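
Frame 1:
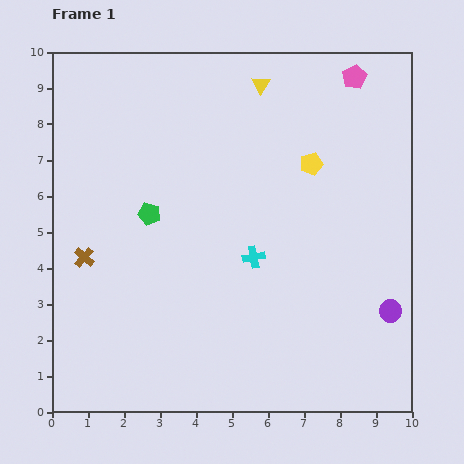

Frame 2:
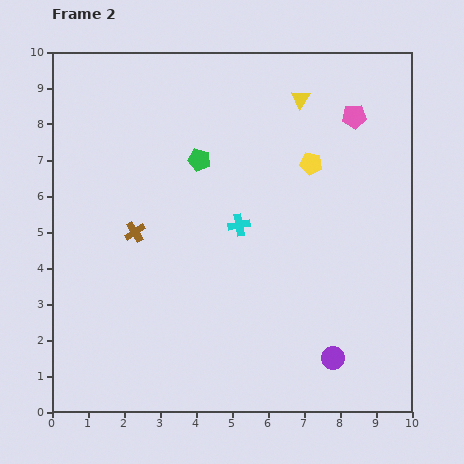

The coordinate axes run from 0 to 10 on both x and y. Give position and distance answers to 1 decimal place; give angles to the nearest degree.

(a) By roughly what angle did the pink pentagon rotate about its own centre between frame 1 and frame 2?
23° clockwise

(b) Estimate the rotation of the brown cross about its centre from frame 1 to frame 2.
17° clockwise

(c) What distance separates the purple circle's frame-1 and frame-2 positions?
2.1

The purple circle moved from (9.4, 2.8) to (7.8, 1.5), a distance of √(1.6² + 1.3²) ≈ 2.1.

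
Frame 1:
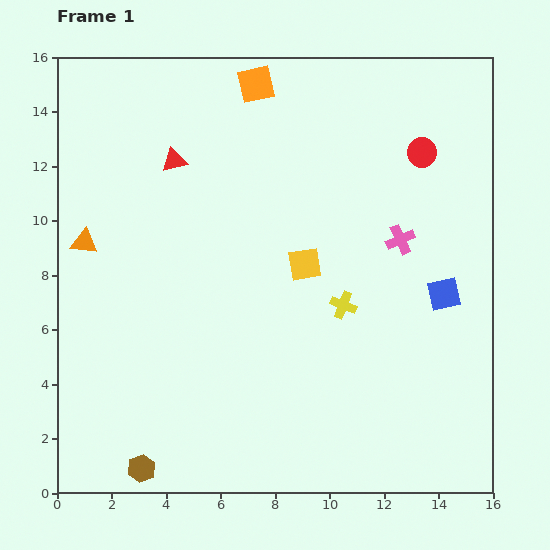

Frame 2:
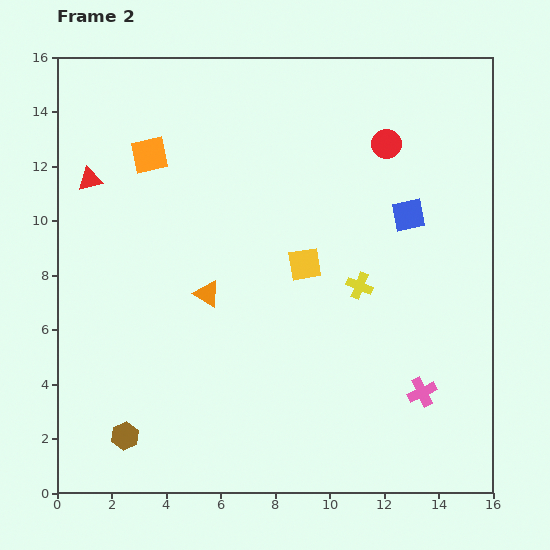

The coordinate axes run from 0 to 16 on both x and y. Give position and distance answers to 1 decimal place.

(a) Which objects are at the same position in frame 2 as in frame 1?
the yellow square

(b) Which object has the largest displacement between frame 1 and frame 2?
the pink cross

(moved 5.7; next 4.9)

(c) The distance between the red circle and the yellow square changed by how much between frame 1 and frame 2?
-0.6

Distance in frame 1: 5.9. Distance in frame 2: 5.3.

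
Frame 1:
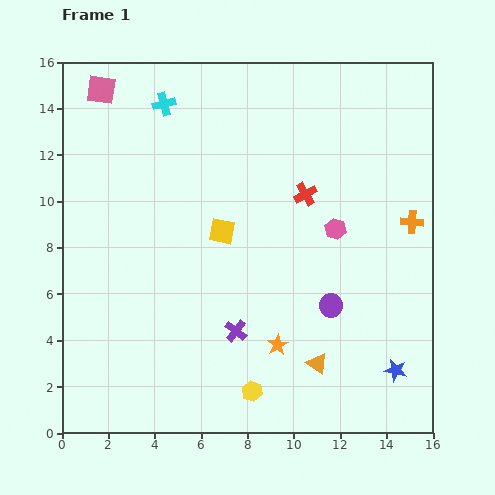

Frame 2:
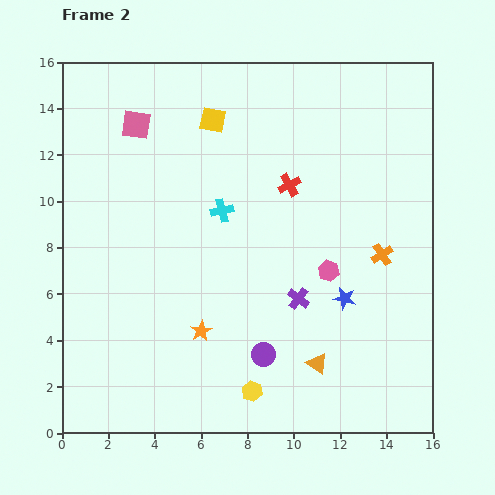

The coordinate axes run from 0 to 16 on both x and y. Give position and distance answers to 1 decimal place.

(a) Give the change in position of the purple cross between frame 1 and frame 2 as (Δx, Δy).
(2.7, 1.4)

The purple cross was at (7.5, 4.4) in frame 1 and (10.2, 5.8) in frame 2.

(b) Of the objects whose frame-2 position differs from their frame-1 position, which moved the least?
the red cross

(moved 0.8)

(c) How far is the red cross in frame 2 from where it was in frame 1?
0.8

The red cross moved from (10.5, 10.3) to (9.8, 10.7), a distance of √(0.7² + 0.4²) ≈ 0.8.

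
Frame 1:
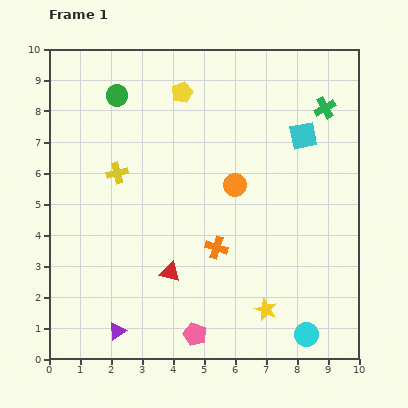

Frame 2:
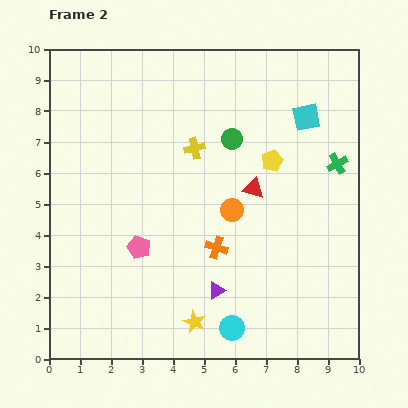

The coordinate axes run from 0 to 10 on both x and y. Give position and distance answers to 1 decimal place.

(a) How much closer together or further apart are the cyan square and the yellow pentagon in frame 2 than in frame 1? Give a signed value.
-2.3

Distance in frame 1: 4.1. Distance in frame 2: 1.8.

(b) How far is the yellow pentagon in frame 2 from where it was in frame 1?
3.6

The yellow pentagon moved from (4.3, 8.6) to (7.2, 6.4), a distance of √(2.9² + 2.2²) ≈ 3.6.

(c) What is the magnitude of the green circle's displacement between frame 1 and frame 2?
4.0

The green circle moved from (2.2, 8.5) to (5.9, 7.1), a distance of √(3.7² + 1.4²) ≈ 4.0.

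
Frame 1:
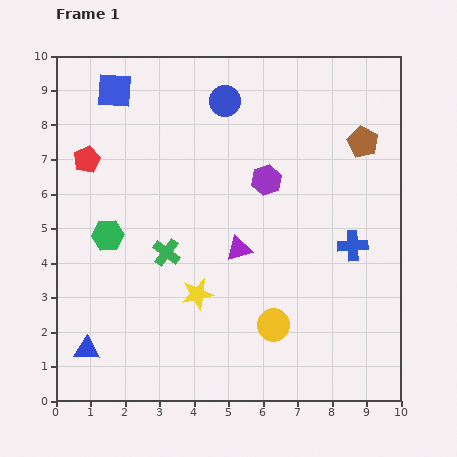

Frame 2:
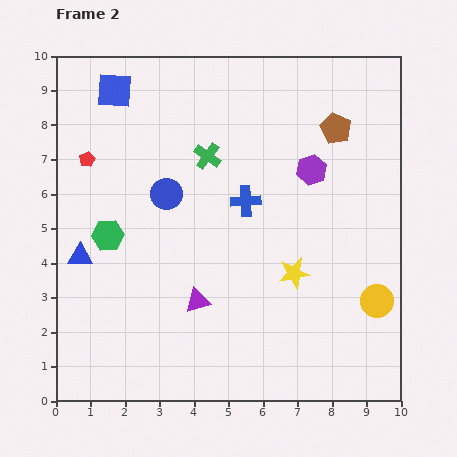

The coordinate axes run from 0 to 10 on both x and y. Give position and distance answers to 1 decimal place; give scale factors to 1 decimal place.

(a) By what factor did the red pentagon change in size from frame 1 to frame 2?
0.6×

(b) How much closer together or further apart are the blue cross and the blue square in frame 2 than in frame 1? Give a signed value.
-3.2

Distance in frame 1: 8.2. Distance in frame 2: 5.0.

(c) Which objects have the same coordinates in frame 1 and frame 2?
the red pentagon, the green hexagon, the blue square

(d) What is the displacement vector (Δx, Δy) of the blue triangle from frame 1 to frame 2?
(-0.2, 2.7)

The blue triangle was at (0.9, 1.5) in frame 1 and (0.7, 4.2) in frame 2.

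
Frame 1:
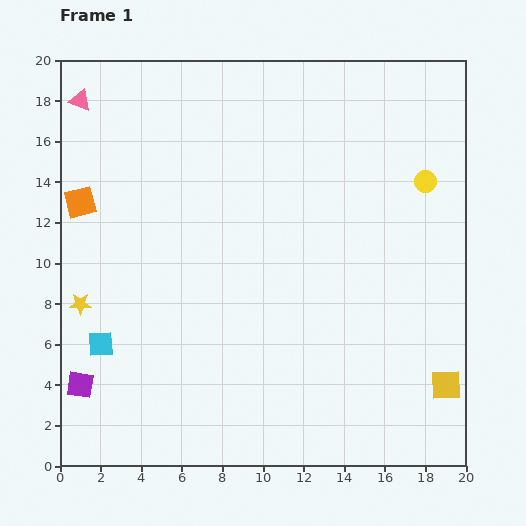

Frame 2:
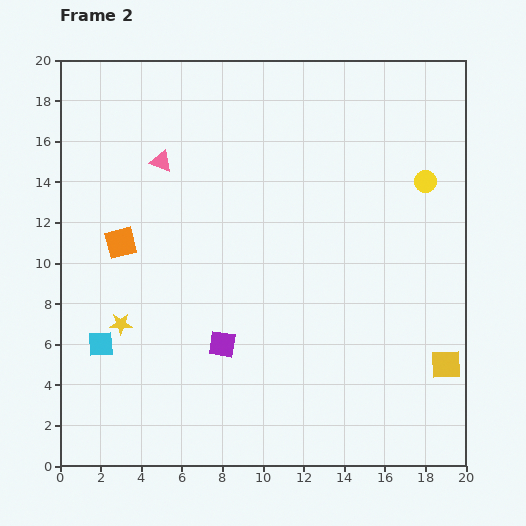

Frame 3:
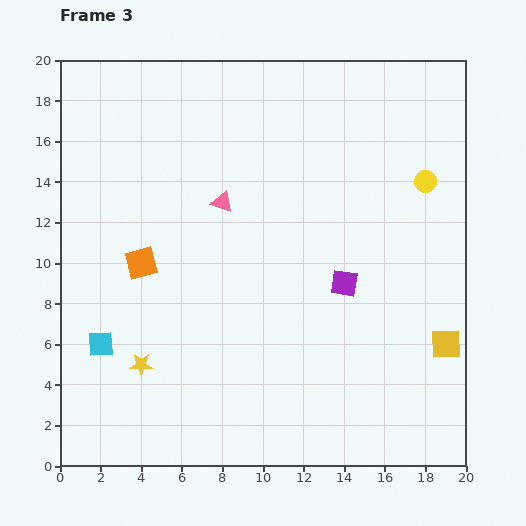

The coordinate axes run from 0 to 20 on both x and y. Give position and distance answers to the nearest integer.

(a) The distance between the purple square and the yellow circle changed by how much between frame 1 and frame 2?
-7

Distance in frame 1: 20. Distance in frame 2: 13.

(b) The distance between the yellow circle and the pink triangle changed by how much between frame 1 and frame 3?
-7

Distance in frame 1: 17. Distance in frame 3: 10.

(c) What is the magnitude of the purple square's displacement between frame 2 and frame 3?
7

The purple square moved from (8, 6) to (14, 9), a distance of √(6² + 3²) ≈ 7.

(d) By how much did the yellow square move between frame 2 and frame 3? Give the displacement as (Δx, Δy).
(0, 1)

The yellow square was at (19, 5) in frame 2 and (19, 6) in frame 3.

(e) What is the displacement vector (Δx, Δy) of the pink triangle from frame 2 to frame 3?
(3, -2)

The pink triangle was at (5, 15) in frame 2 and (8, 13) in frame 3.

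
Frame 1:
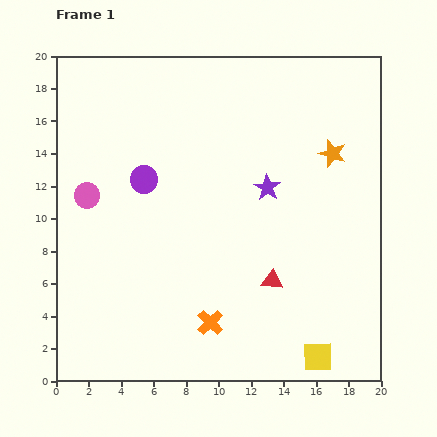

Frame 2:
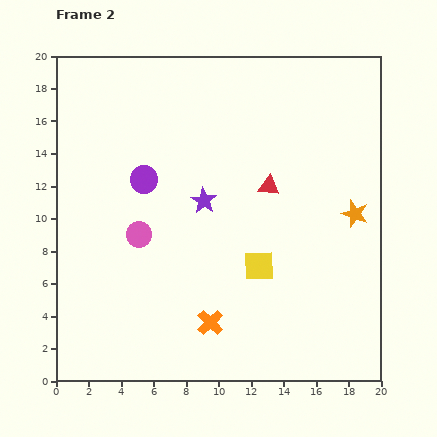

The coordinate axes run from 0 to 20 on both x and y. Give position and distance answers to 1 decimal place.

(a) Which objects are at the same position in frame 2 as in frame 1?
the orange cross, the purple circle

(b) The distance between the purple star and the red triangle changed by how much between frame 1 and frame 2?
-1.6

Distance in frame 1: 5.7. Distance in frame 2: 4.1.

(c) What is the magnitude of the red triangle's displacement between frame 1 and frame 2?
5.8

The red triangle moved from (13.3, 6.2) to (13.1, 12.0), a distance of √(0.2² + 5.8²) ≈ 5.8.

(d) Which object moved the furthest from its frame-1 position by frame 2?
the yellow square

(moved 6.7; next 5.8)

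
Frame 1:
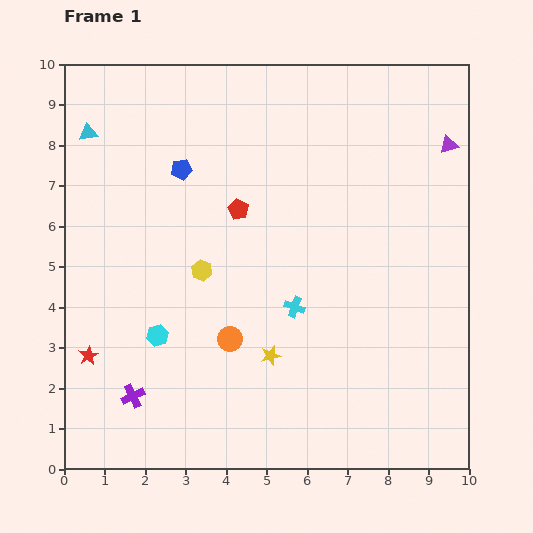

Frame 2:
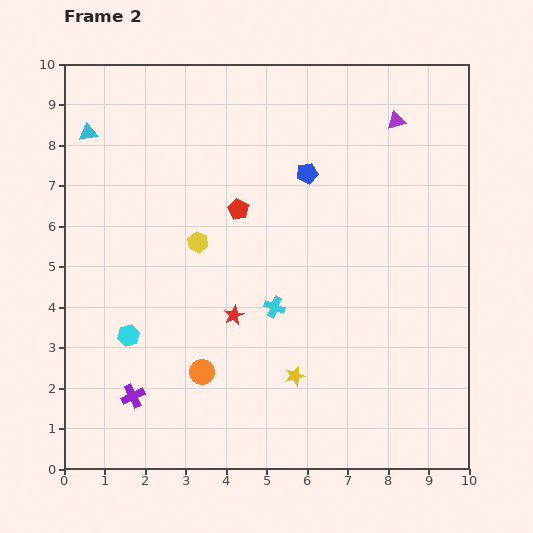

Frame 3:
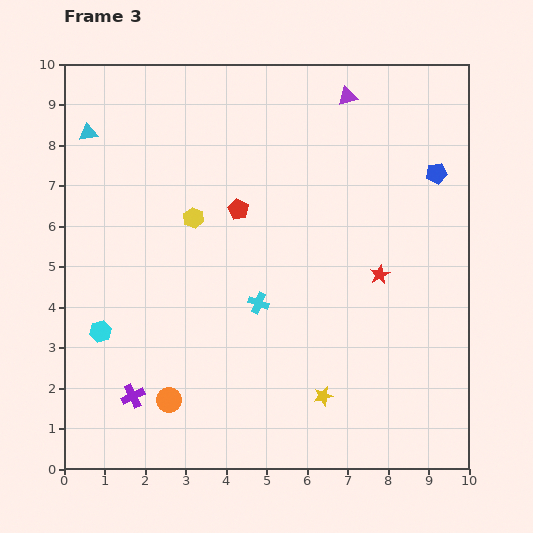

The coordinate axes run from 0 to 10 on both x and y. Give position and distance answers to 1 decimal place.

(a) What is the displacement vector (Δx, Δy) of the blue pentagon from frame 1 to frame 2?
(3.1, -0.1)

The blue pentagon was at (2.9, 7.4) in frame 1 and (6.0, 7.3) in frame 2.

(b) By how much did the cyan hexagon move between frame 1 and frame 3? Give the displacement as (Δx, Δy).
(-1.4, 0.1)

The cyan hexagon was at (2.3, 3.3) in frame 1 and (0.9, 3.4) in frame 3.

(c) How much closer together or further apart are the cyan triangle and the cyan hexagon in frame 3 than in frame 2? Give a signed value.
-0.2

Distance in frame 2: 5.1. Distance in frame 3: 4.9.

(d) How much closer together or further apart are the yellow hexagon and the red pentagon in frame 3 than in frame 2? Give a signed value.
-0.2

Distance in frame 2: 1.3. Distance in frame 3: 1.1.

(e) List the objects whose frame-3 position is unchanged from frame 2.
the purple cross, the cyan triangle, the red pentagon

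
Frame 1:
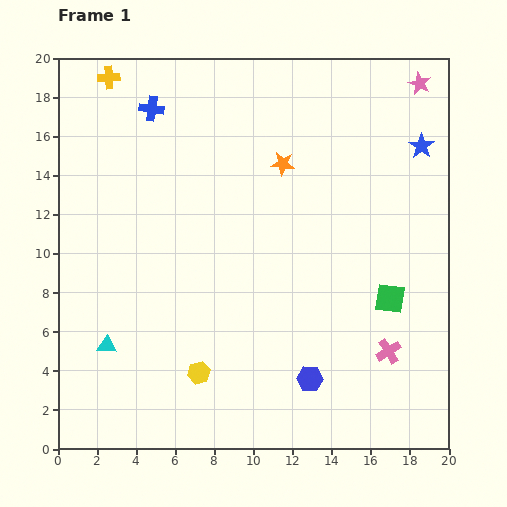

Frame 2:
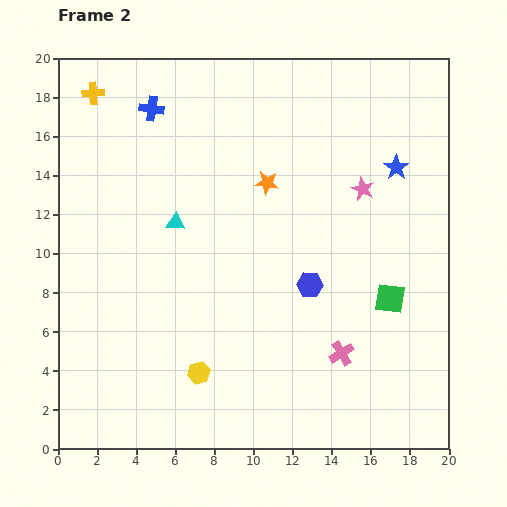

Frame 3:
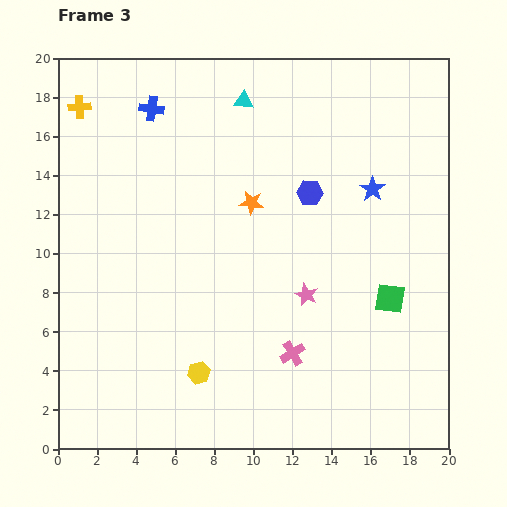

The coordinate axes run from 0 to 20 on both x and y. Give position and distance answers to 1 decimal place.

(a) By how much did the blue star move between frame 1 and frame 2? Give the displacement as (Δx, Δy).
(-1.3, -1.1)

The blue star was at (18.6, 15.5) in frame 1 and (17.3, 14.4) in frame 2.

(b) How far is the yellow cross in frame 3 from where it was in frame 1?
2.1

The yellow cross moved from (2.6, 19.0) to (1.1, 17.5), a distance of √(1.5² + 1.5²) ≈ 2.1.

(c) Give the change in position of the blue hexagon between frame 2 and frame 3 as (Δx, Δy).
(0.0, 4.7)

The blue hexagon was at (12.9, 8.4) in frame 2 and (12.9, 13.1) in frame 3.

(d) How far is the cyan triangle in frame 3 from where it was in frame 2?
7.1

The cyan triangle moved from (6.0, 11.6) to (9.5, 17.8), a distance of √(3.5² + 6.2²) ≈ 7.1.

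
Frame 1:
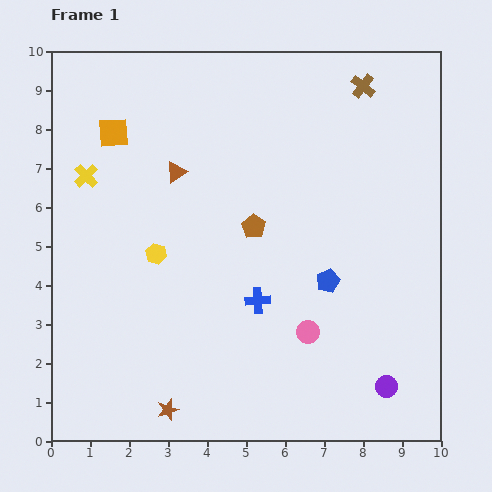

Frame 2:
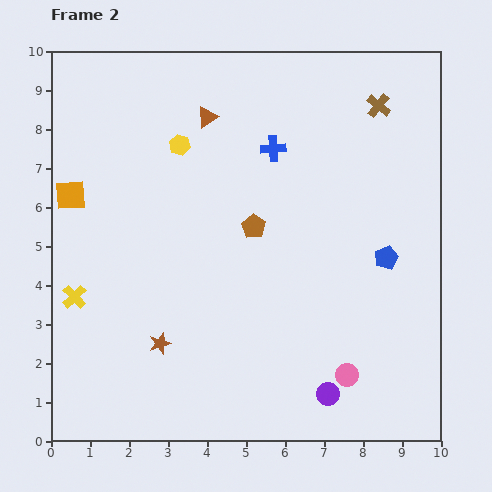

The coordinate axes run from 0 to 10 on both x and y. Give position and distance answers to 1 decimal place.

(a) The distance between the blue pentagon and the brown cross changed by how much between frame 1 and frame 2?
-1.2

Distance in frame 1: 5.1. Distance in frame 2: 3.9.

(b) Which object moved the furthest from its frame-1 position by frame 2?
the blue cross

(moved 3.9; next 3.1)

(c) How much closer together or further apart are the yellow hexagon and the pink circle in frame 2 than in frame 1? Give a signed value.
+2.9

Distance in frame 1: 4.4. Distance in frame 2: 7.3.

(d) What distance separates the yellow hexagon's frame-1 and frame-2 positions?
2.9

The yellow hexagon moved from (2.7, 4.8) to (3.3, 7.6), a distance of √(0.6² + 2.8²) ≈ 2.9.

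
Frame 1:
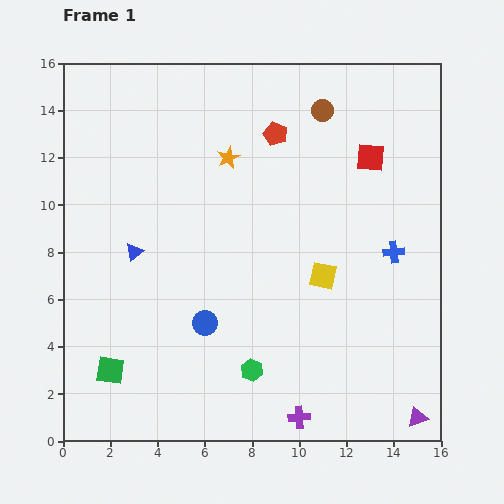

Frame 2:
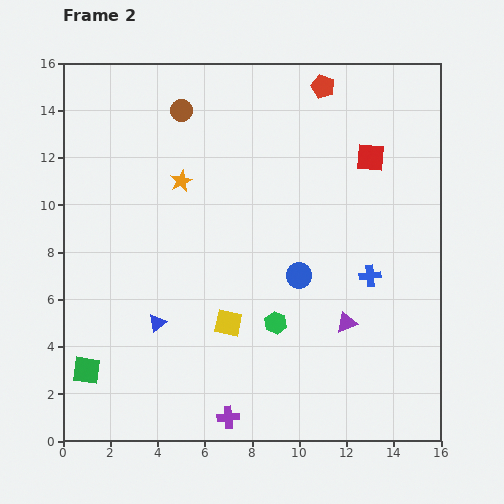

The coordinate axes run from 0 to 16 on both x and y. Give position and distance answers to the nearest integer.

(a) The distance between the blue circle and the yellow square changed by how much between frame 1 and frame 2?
-1

Distance in frame 1: 5. Distance in frame 2: 4.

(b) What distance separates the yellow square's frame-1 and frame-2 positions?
4

The yellow square moved from (11, 7) to (7, 5), a distance of √(4² + 2²) ≈ 4.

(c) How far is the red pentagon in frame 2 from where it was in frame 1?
3

The red pentagon moved from (9, 13) to (11, 15), a distance of √(2² + 2²) ≈ 3.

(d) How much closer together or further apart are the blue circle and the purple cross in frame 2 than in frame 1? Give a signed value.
+1

Distance in frame 1: 6. Distance in frame 2: 7.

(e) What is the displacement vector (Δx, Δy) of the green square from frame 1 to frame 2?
(-1, 0)

The green square was at (2, 3) in frame 1 and (1, 3) in frame 2.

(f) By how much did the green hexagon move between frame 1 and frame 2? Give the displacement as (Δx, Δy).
(1, 2)

The green hexagon was at (8, 3) in frame 1 and (9, 5) in frame 2.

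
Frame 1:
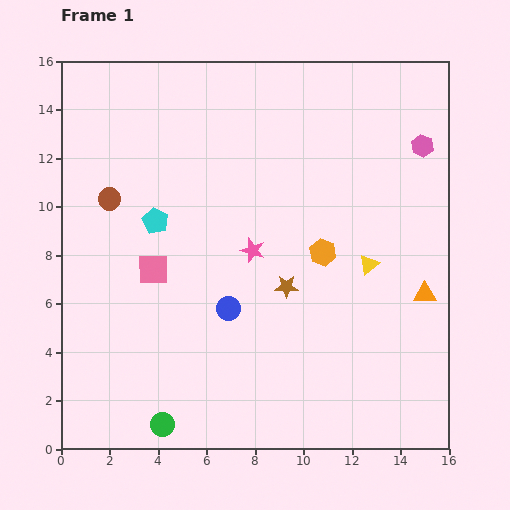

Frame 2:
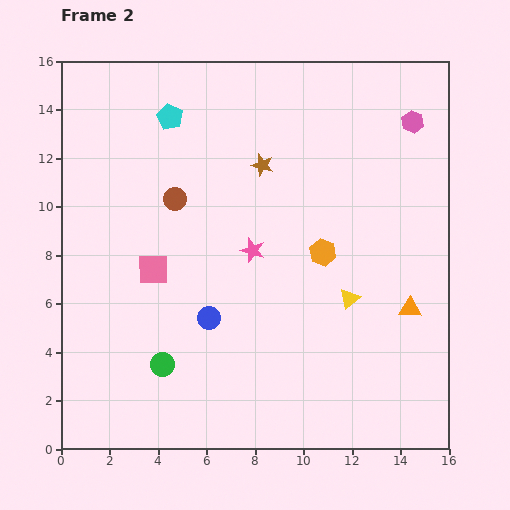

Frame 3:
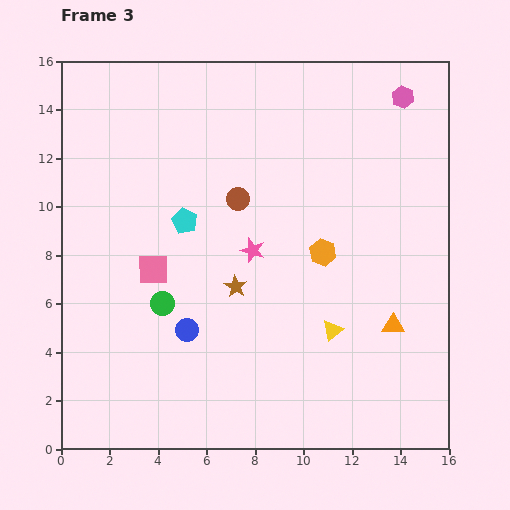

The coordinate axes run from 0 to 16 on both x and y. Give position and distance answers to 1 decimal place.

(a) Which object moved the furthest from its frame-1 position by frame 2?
the brown star

(moved 5.1; next 4.3)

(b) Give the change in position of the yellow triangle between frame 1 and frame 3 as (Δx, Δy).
(-1.5, -2.7)

The yellow triangle was at (12.7, 7.6) in frame 1 and (11.2, 4.9) in frame 3.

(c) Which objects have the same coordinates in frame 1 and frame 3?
the pink star, the orange hexagon, the pink square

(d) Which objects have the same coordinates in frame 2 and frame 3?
the pink star, the orange hexagon, the pink square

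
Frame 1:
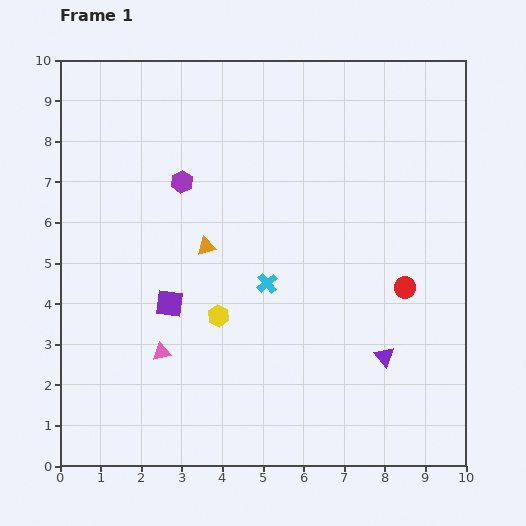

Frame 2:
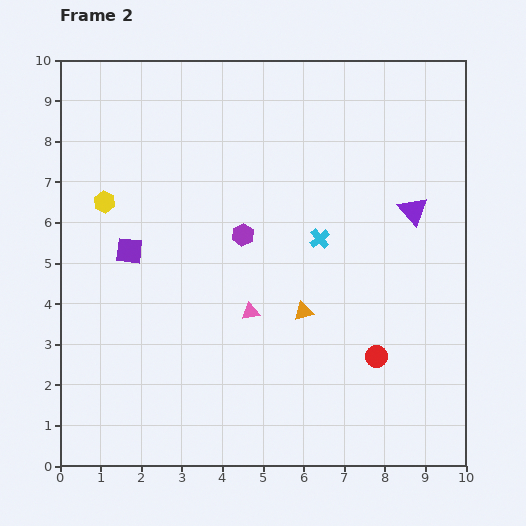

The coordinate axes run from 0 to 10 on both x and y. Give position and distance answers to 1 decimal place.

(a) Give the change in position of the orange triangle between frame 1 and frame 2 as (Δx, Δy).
(2.4, -1.6)

The orange triangle was at (3.6, 5.4) in frame 1 and (6.0, 3.8) in frame 2.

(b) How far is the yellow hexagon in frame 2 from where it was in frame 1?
4.0

The yellow hexagon moved from (3.9, 3.7) to (1.1, 6.5), a distance of √(2.8² + 2.8²) ≈ 4.0.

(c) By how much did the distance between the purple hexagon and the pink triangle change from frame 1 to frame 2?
-2.3

Distance in frame 1: 4.2. Distance in frame 2: 1.9.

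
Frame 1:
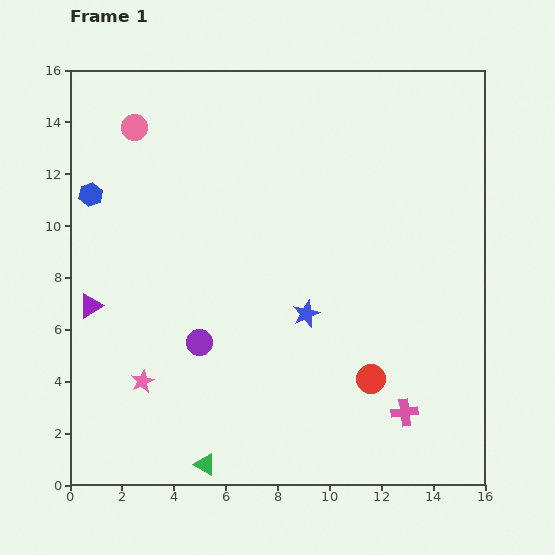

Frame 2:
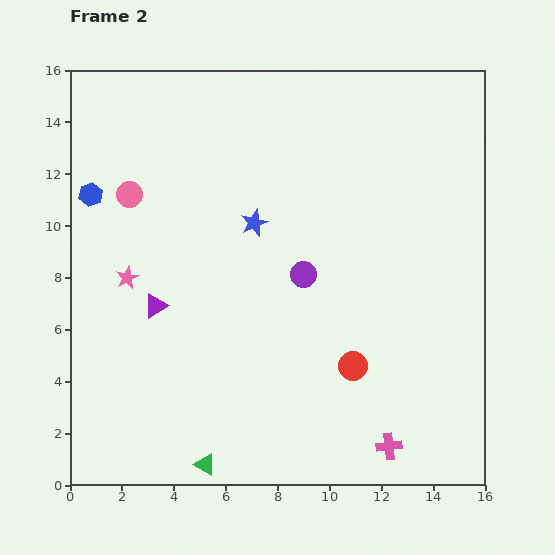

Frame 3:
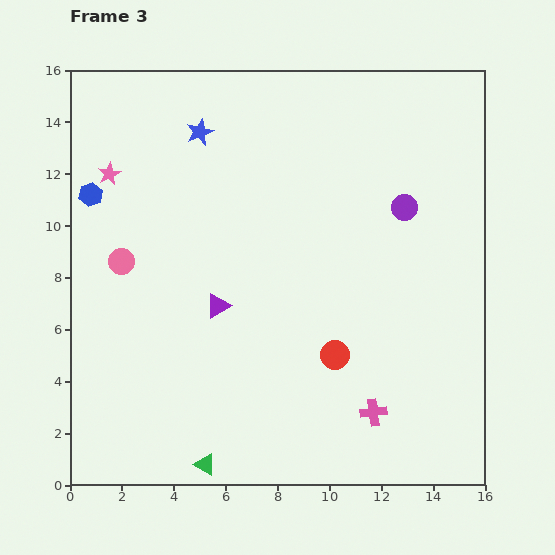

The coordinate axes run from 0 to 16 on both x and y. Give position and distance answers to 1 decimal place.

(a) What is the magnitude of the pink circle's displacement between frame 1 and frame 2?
2.6

The pink circle moved from (2.5, 13.8) to (2.3, 11.2), a distance of √(0.2² + 2.6²) ≈ 2.6.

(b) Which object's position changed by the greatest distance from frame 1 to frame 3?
the purple circle

(moved 9.5; next 8.1)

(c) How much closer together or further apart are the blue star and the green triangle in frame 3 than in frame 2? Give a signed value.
+3.3

Distance in frame 2: 9.5. Distance in frame 3: 12.8.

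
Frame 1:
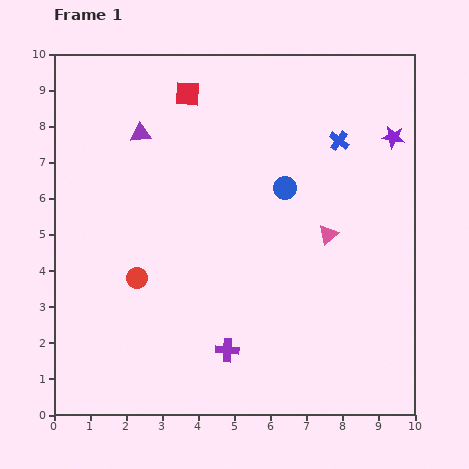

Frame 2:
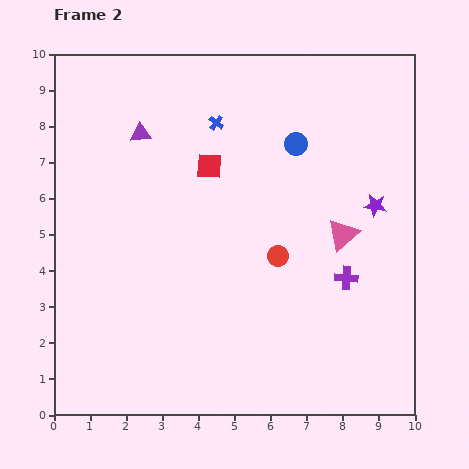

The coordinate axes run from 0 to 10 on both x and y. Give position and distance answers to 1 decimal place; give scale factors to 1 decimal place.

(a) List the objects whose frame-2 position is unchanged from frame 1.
the purple triangle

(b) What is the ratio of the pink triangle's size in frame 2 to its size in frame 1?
1.6×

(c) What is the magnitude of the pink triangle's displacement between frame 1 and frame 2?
0.4

The pink triangle moved from (7.6, 5.0) to (8.0, 5.0), a distance of √(0.4² + 0.0²) ≈ 0.4.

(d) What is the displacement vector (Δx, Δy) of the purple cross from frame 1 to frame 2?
(3.3, 2.0)

The purple cross was at (4.8, 1.8) in frame 1 and (8.1, 3.8) in frame 2.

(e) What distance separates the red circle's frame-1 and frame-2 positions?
3.9

The red circle moved from (2.3, 3.8) to (6.2, 4.4), a distance of √(3.9² + 0.6²) ≈ 3.9.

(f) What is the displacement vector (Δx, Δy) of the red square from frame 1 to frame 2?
(0.6, -2.0)

The red square was at (3.7, 8.9) in frame 1 and (4.3, 6.9) in frame 2.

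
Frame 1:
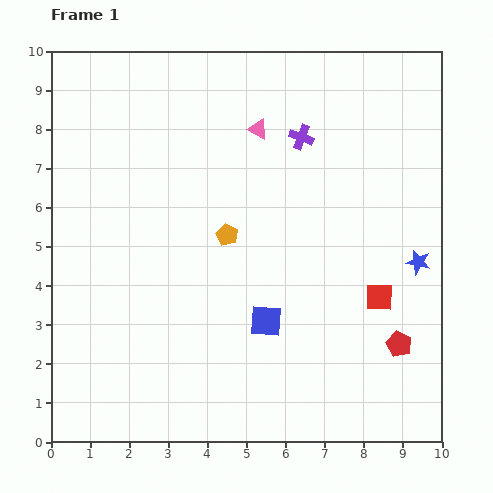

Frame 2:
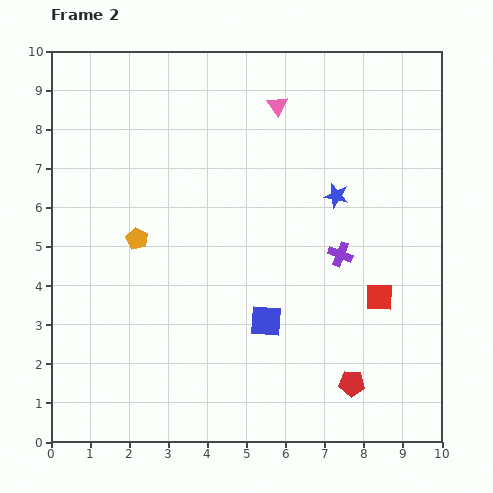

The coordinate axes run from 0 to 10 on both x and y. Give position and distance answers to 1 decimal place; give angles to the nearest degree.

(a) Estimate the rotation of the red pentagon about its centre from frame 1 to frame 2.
21° counter-clockwise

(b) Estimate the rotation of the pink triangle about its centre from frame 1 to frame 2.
28° clockwise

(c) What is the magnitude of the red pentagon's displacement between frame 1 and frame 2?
1.6

The red pentagon moved from (8.9, 2.5) to (7.7, 1.5), a distance of √(1.2² + 1.0²) ≈ 1.6.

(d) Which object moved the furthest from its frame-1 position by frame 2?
the purple cross

(moved 3.2; next 2.7)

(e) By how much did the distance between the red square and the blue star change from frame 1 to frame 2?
+1.5

Distance in frame 1: 1.3. Distance in frame 2: 2.8.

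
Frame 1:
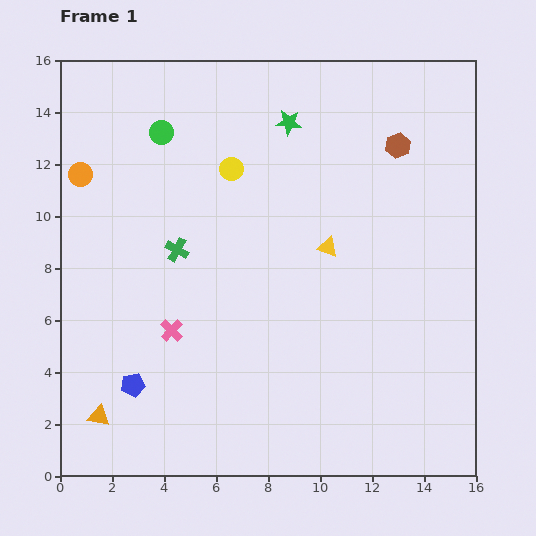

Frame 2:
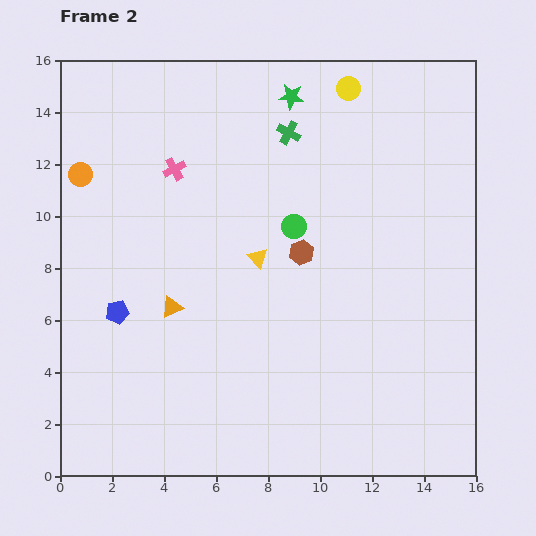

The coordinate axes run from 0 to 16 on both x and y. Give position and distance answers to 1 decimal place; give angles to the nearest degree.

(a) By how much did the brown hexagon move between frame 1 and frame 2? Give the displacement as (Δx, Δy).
(-3.7, -4.1)

The brown hexagon was at (13.0, 12.7) in frame 1 and (9.3, 8.6) in frame 2.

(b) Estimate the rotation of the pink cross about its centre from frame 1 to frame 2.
18° clockwise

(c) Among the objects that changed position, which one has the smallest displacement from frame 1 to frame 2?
the green star

(moved 1.0)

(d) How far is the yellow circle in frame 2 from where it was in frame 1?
5.5

The yellow circle moved from (6.6, 11.8) to (11.1, 14.9), a distance of √(4.5² + 3.1²) ≈ 5.5.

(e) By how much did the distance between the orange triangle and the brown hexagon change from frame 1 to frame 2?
-10.1

Distance in frame 1: 15.5. Distance in frame 2: 5.4.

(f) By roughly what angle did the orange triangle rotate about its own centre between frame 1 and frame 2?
35° counter-clockwise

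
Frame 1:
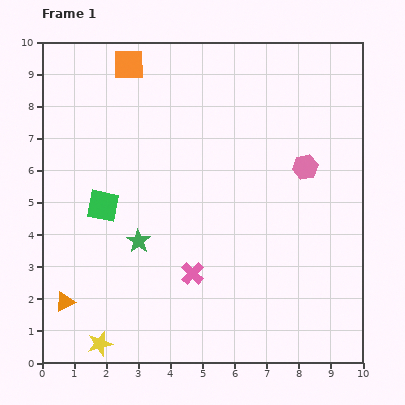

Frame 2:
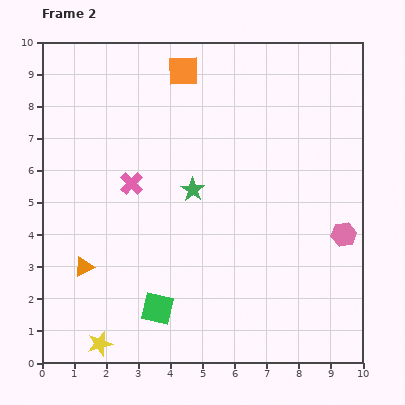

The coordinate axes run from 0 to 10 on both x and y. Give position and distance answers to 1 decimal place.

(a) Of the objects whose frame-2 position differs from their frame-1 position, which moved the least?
the orange triangle

(moved 1.3)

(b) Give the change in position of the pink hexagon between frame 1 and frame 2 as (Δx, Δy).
(1.2, -2.1)

The pink hexagon was at (8.2, 6.1) in frame 1 and (9.4, 4.0) in frame 2.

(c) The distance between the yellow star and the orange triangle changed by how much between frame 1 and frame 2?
+0.8

Distance in frame 1: 1.7. Distance in frame 2: 2.5.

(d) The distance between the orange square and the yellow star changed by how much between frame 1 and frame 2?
+0.2

Distance in frame 1: 8.7. Distance in frame 2: 8.9.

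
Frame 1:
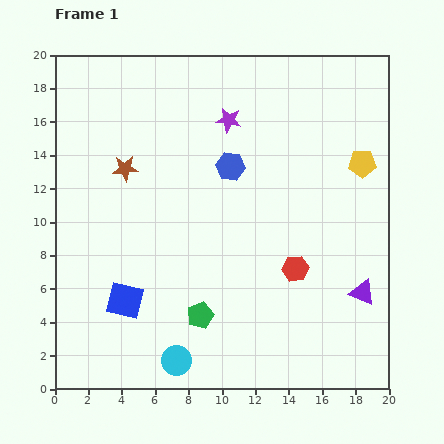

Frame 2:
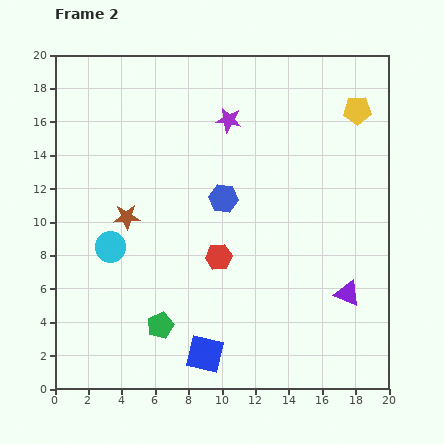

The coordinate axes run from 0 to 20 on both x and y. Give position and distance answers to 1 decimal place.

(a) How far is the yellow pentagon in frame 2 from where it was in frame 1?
3.2

The yellow pentagon moved from (18.4, 13.5) to (18.1, 16.7), a distance of √(0.3² + 3.2²) ≈ 3.2.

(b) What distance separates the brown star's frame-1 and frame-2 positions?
2.9

The brown star moved from (4.2, 13.2) to (4.3, 10.3), a distance of √(0.1² + 2.9²) ≈ 2.9.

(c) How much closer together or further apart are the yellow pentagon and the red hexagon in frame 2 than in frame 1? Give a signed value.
+4.6

Distance in frame 1: 7.5. Distance in frame 2: 12.1.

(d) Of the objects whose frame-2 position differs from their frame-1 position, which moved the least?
the purple triangle

(moved 0.9)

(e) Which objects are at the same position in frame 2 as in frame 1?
the purple star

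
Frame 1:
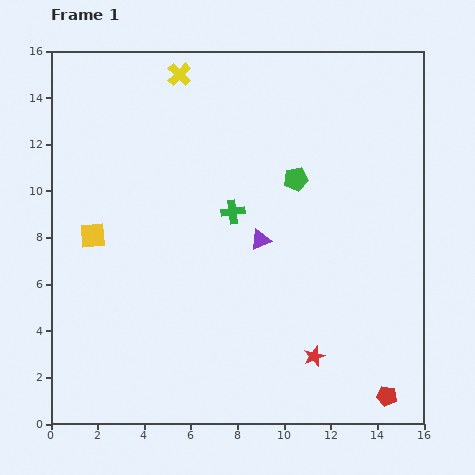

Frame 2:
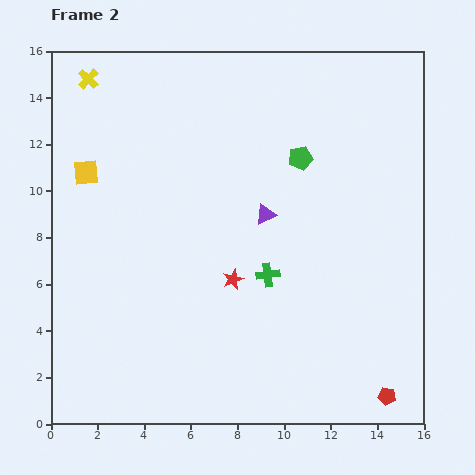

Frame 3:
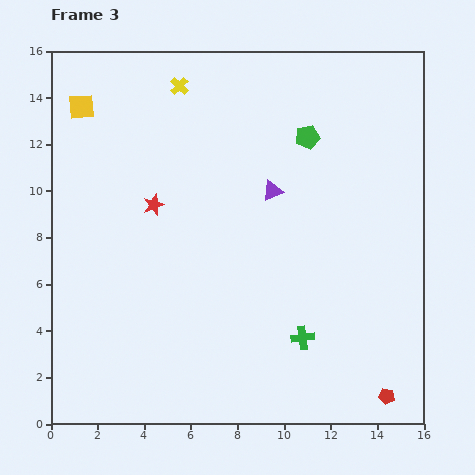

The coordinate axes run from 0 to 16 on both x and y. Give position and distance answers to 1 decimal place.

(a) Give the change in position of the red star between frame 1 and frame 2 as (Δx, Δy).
(-3.5, 3.3)

The red star was at (11.3, 2.9) in frame 1 and (7.8, 6.2) in frame 2.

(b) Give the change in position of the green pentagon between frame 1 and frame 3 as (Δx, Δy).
(0.5, 1.8)

The green pentagon was at (10.5, 10.5) in frame 1 and (11.0, 12.3) in frame 3.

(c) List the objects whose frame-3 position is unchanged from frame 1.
the red pentagon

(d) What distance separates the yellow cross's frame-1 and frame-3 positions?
0.5

The yellow cross moved from (5.5, 15.0) to (5.5, 14.5), a distance of √(0.0² + 0.5²) ≈ 0.5.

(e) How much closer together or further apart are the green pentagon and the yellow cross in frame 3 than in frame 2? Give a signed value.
-3.8

Distance in frame 2: 9.7. Distance in frame 3: 5.9.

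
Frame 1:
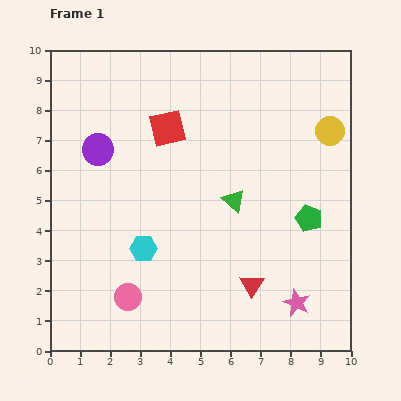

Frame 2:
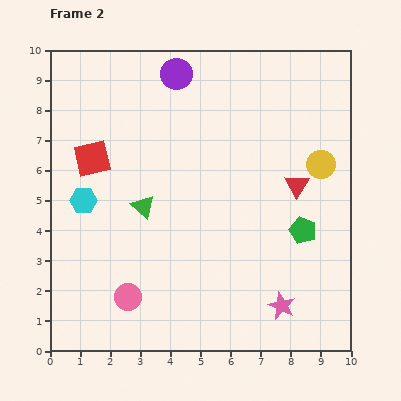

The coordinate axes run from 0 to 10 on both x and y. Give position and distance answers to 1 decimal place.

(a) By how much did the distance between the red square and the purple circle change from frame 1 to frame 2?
+1.6

Distance in frame 1: 2.4. Distance in frame 2: 4.0.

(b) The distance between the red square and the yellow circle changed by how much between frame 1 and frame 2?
+2.2

Distance in frame 1: 5.4. Distance in frame 2: 7.6.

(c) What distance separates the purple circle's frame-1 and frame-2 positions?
3.6

The purple circle moved from (1.6, 6.7) to (4.2, 9.2), a distance of √(2.6² + 2.5²) ≈ 3.6.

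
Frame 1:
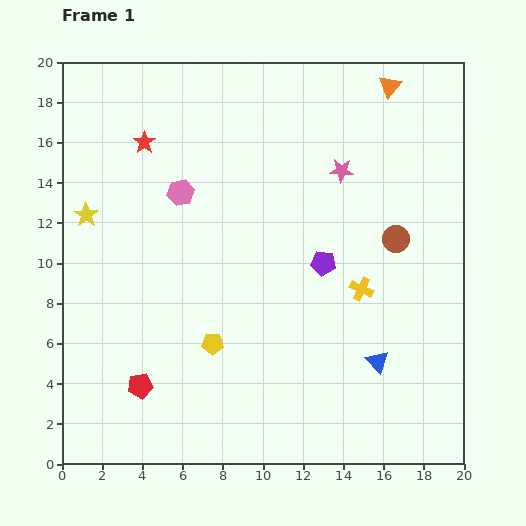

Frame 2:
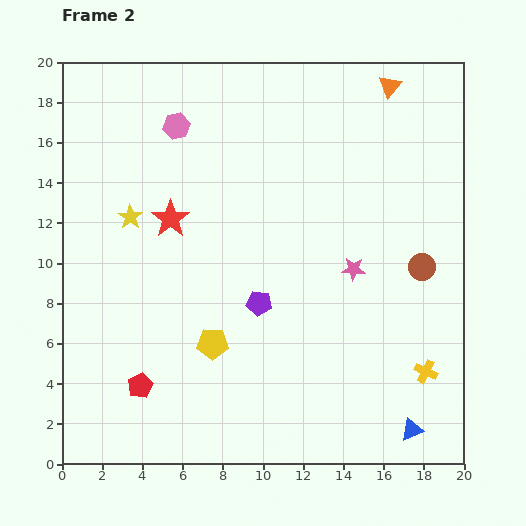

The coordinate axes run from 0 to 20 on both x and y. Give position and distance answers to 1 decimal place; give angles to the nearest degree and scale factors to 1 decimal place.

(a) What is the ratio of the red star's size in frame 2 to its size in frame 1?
1.7×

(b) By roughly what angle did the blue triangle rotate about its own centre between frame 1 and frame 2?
53° clockwise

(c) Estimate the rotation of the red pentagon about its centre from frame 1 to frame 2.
17° counter-clockwise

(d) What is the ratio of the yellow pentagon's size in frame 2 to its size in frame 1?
1.4×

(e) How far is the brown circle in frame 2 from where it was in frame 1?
1.9

The brown circle moved from (16.6, 11.2) to (17.9, 9.8), a distance of √(1.3² + 1.4²) ≈ 1.9.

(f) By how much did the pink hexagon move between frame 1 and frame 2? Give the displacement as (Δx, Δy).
(-0.2, 3.3)

The pink hexagon was at (5.9, 13.5) in frame 1 and (5.7, 16.8) in frame 2.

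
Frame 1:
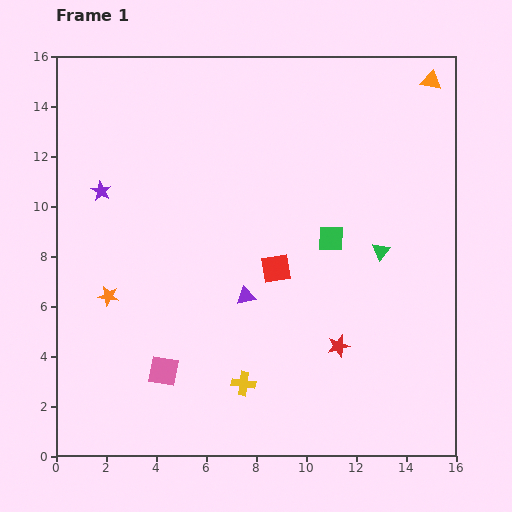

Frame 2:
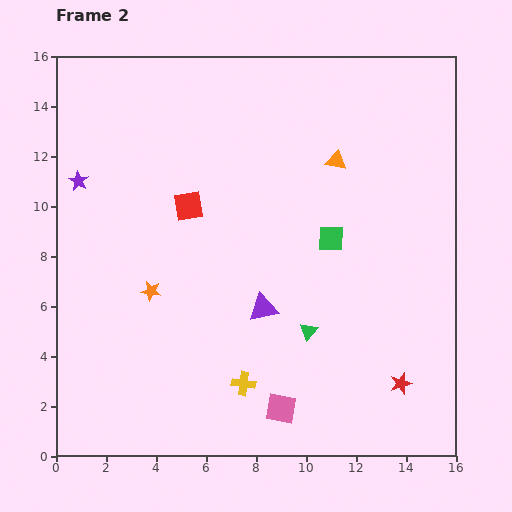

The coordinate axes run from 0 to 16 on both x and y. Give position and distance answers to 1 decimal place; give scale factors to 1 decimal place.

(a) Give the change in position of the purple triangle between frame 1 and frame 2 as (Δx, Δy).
(0.7, -0.5)

The purple triangle was at (7.6, 6.4) in frame 1 and (8.3, 5.9) in frame 2.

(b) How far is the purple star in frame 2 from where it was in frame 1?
1.0

The purple star moved from (1.8, 10.6) to (0.9, 11.0), a distance of √(0.9² + 0.4²) ≈ 1.0.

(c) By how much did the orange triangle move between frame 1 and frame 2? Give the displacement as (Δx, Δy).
(-3.8, -3.2)

The orange triangle was at (15.0, 15.0) in frame 1 and (11.2, 11.8) in frame 2.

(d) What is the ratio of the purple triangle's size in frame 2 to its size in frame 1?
1.6×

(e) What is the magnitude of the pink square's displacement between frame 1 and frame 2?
4.9

The pink square moved from (4.3, 3.4) to (9.0, 1.9), a distance of √(4.7² + 1.5²) ≈ 4.9.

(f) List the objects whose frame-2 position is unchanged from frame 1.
the yellow cross, the green square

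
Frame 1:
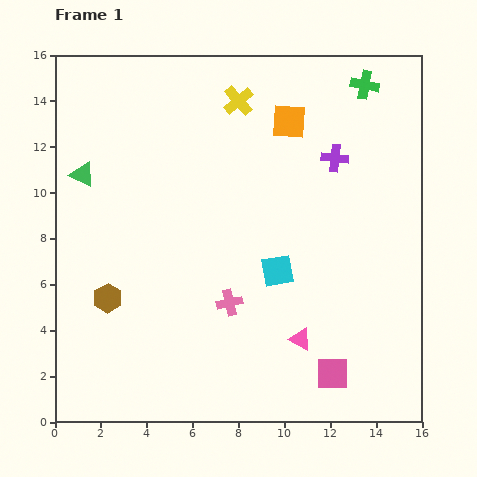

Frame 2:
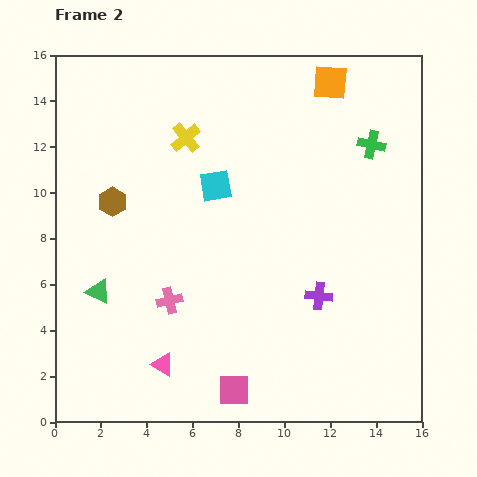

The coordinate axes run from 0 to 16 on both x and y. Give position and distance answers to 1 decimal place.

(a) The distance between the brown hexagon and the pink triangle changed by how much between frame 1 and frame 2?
-1.2

Distance in frame 1: 8.6. Distance in frame 2: 7.4.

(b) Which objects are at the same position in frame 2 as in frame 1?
none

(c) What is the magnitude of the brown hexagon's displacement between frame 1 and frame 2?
4.2

The brown hexagon moved from (2.3, 5.4) to (2.5, 9.6), a distance of √(0.2² + 4.2²) ≈ 4.2.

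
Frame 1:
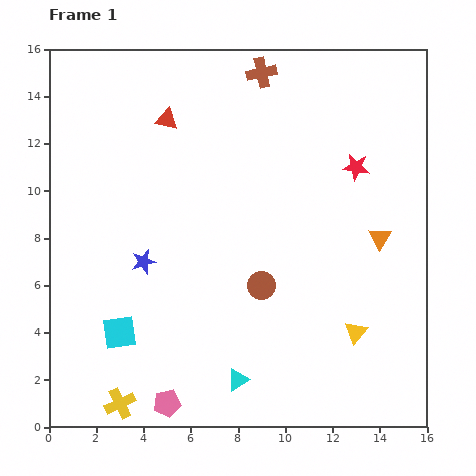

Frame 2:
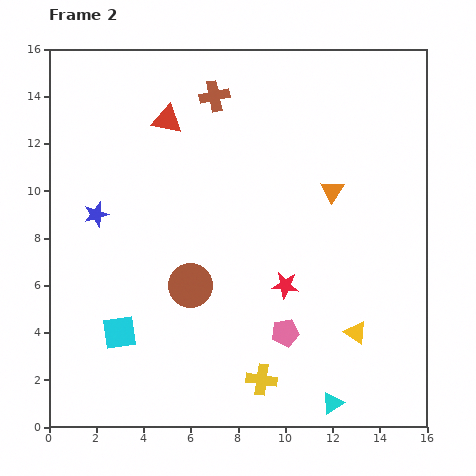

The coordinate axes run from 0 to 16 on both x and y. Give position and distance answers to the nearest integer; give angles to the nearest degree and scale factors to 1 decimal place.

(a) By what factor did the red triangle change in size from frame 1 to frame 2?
1.3×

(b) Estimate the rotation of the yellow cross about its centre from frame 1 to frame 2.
33° clockwise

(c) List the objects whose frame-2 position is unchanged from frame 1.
the yellow triangle, the cyan square, the red triangle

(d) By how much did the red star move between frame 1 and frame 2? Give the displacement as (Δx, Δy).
(-3, -5)

The red star was at (13, 11) in frame 1 and (10, 6) in frame 2.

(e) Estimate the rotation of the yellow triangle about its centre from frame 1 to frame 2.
34° counter-clockwise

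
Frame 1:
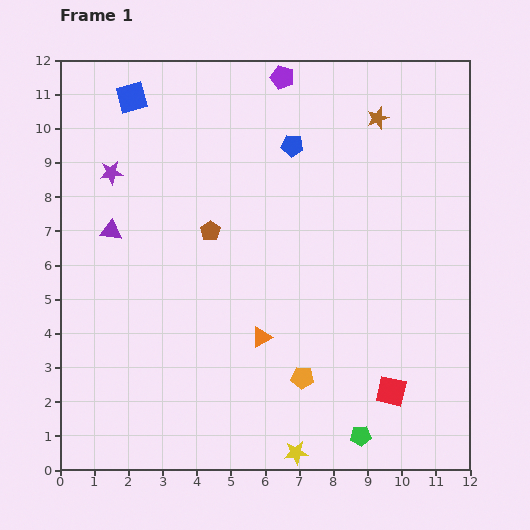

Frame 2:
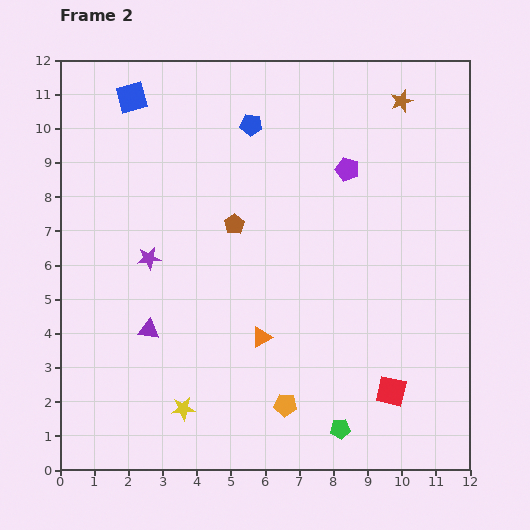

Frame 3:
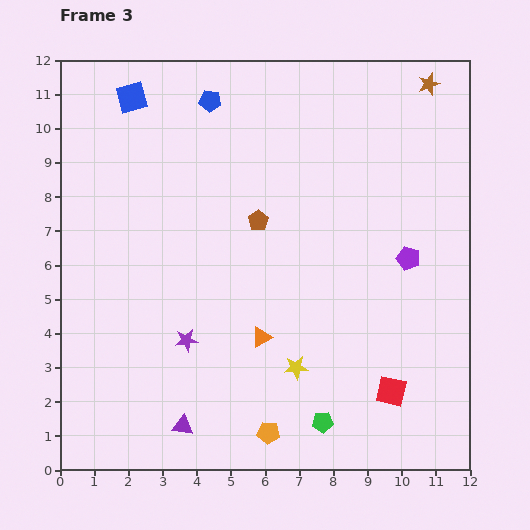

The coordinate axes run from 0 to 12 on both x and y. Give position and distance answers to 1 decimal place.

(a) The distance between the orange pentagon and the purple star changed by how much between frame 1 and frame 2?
-2.3

Distance in frame 1: 8.2. Distance in frame 2: 5.9.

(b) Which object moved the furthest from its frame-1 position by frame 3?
the purple pentagon

(moved 6.5; next 6.1)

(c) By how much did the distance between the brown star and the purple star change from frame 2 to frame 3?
+1.6

Distance in frame 2: 8.7. Distance in frame 3: 10.3.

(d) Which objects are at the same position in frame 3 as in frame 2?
the blue square, the red square, the orange triangle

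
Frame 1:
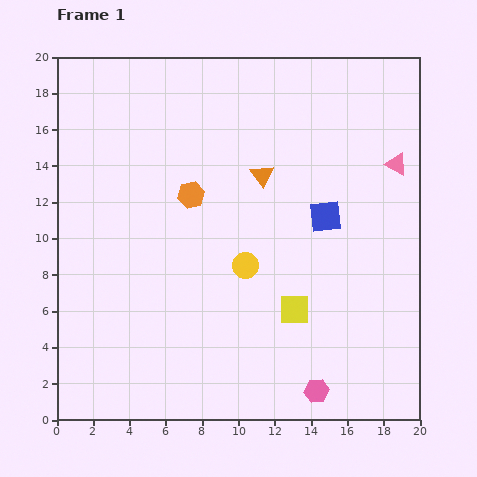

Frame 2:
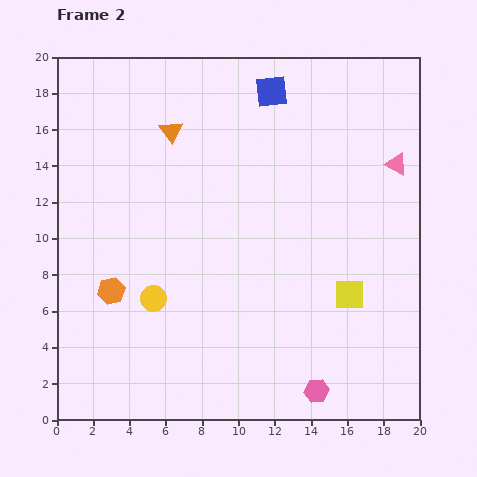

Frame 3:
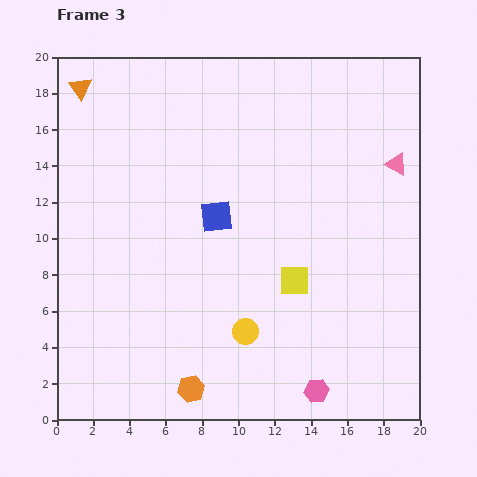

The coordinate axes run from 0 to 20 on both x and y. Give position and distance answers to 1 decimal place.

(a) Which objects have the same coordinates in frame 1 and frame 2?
the pink triangle, the pink hexagon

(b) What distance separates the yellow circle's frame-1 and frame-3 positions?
3.6

The yellow circle moved from (10.4, 8.5) to (10.4, 4.9), a distance of √(0.0² + 3.6²) ≈ 3.6.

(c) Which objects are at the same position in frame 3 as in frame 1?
the pink triangle, the pink hexagon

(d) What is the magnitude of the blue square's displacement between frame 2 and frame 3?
7.5

The blue square moved from (11.8, 18.1) to (8.8, 11.2), a distance of √(3.0² + 6.9²) ≈ 7.5.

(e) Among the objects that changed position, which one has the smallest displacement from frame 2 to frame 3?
the yellow square

(moved 3.1)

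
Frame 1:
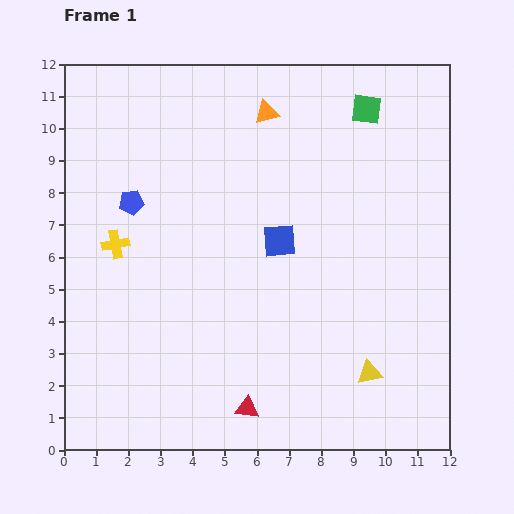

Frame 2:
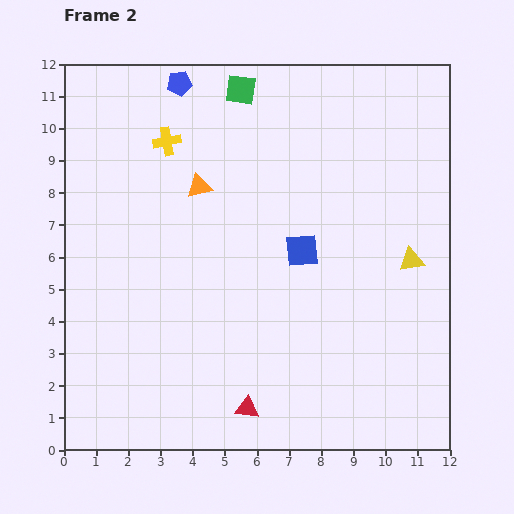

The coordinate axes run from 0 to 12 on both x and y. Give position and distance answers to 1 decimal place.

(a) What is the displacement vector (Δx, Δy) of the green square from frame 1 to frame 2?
(-3.9, 0.6)

The green square was at (9.4, 10.6) in frame 1 and (5.5, 11.2) in frame 2.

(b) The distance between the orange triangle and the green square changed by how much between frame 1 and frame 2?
+0.2

Distance in frame 1: 3.1. Distance in frame 2: 3.3.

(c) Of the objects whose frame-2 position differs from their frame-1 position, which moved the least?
the blue square

(moved 0.8)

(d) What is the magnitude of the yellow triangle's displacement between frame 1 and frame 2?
3.7

The yellow triangle moved from (9.5, 2.4) to (10.8, 5.9), a distance of √(1.3² + 3.5²) ≈ 3.7.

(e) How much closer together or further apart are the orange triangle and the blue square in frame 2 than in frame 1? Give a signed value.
-0.2

Distance in frame 1: 4.0. Distance in frame 2: 3.8.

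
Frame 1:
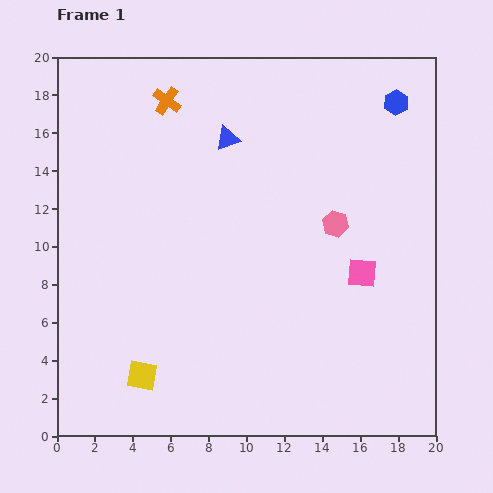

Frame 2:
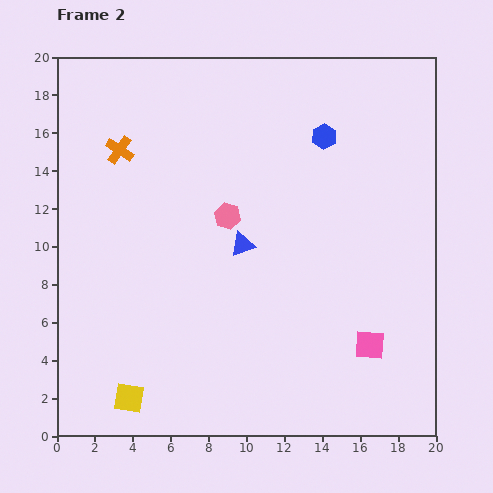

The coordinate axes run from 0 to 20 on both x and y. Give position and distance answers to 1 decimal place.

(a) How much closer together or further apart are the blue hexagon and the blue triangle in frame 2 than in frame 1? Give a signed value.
-2.0

Distance in frame 1: 9.1. Distance in frame 2: 7.1.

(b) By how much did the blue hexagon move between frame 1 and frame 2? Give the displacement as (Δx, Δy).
(-3.8, -1.8)

The blue hexagon was at (17.9, 17.6) in frame 1 and (14.1, 15.8) in frame 2.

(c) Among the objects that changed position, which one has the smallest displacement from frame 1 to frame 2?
the yellow square

(moved 1.4)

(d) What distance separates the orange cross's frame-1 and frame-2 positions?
3.6

The orange cross moved from (5.8, 17.7) to (3.3, 15.1), a distance of √(2.5² + 2.6²) ≈ 3.6.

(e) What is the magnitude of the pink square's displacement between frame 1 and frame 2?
3.8

The pink square moved from (16.1, 8.6) to (16.5, 4.8), a distance of √(0.4² + 3.8²) ≈ 3.8.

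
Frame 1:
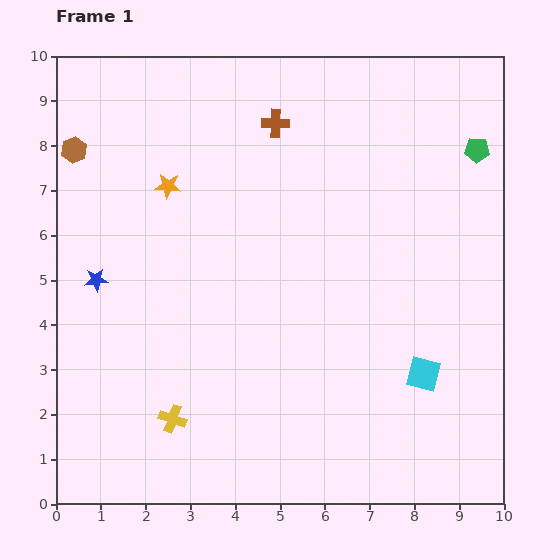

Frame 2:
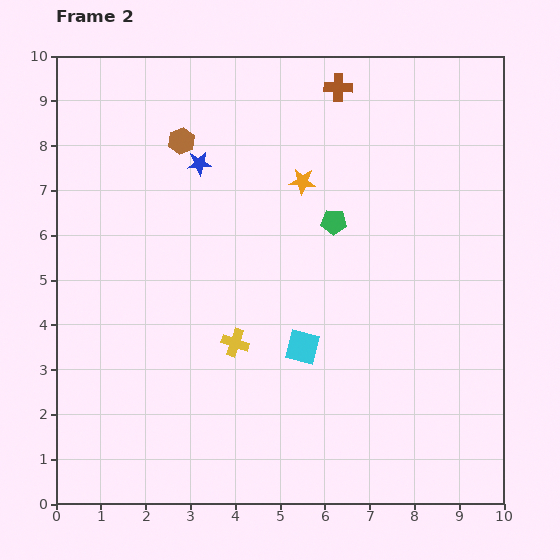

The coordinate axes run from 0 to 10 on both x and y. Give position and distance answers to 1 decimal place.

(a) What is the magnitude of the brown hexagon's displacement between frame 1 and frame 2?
2.4

The brown hexagon moved from (0.4, 7.9) to (2.8, 8.1), a distance of √(2.4² + 0.2²) ≈ 2.4.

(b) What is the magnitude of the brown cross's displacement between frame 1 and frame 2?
1.6

The brown cross moved from (4.9, 8.5) to (6.3, 9.3), a distance of √(1.4² + 0.8²) ≈ 1.6.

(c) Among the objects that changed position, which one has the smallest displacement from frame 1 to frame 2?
the brown cross

(moved 1.6)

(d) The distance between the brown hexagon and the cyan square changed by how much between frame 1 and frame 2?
-4.0

Distance in frame 1: 9.3. Distance in frame 2: 5.3.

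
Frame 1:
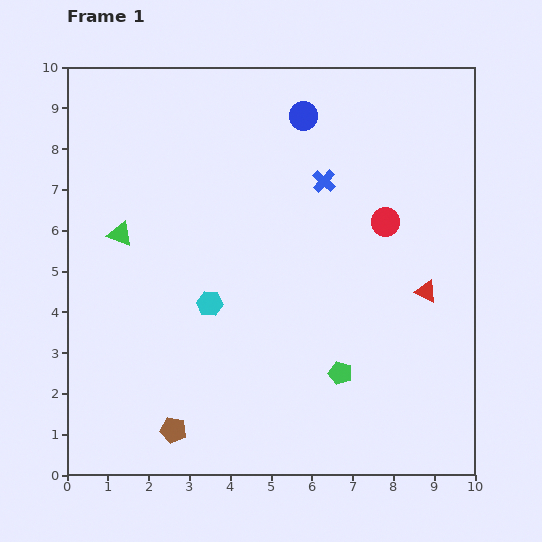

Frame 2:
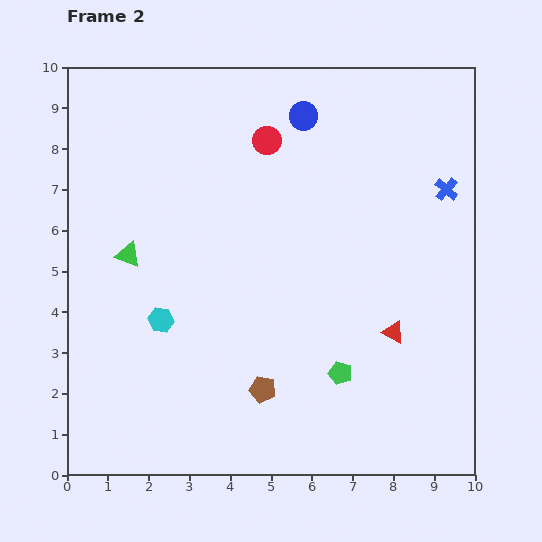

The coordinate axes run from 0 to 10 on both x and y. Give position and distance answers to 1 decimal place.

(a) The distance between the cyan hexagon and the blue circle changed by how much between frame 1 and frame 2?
+1.0

Distance in frame 1: 5.1. Distance in frame 2: 6.1.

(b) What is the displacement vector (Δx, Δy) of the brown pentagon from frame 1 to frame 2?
(2.2, 1.0)

The brown pentagon was at (2.6, 1.1) in frame 1 and (4.8, 2.1) in frame 2.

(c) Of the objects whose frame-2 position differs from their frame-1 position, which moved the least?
the green triangle

(moved 0.5)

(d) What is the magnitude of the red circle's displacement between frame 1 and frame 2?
3.5

The red circle moved from (7.8, 6.2) to (4.9, 8.2), a distance of √(2.9² + 2.0²) ≈ 3.5.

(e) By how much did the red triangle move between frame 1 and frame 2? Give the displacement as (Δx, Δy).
(-0.8, -1.0)

The red triangle was at (8.8, 4.5) in frame 1 and (8.0, 3.5) in frame 2.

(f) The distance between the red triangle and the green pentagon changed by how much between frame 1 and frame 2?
-1.3

Distance in frame 1: 2.9. Distance in frame 2: 1.6.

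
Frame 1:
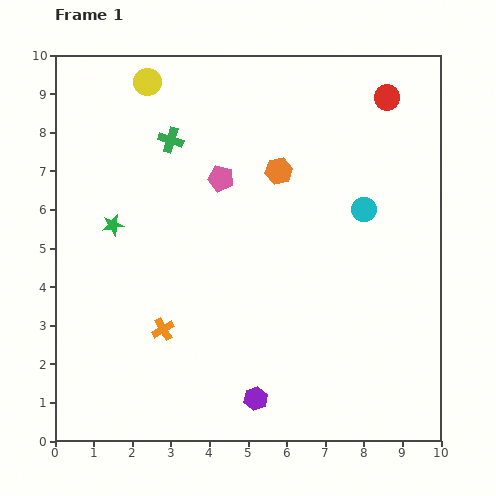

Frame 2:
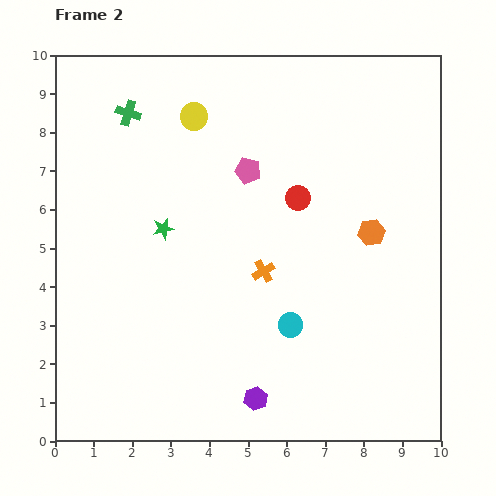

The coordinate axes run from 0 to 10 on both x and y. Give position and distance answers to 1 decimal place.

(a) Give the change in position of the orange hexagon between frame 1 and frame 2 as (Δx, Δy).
(2.4, -1.6)

The orange hexagon was at (5.8, 7.0) in frame 1 and (8.2, 5.4) in frame 2.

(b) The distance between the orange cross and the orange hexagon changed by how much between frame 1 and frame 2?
-2.1

Distance in frame 1: 5.1. Distance in frame 2: 3.0.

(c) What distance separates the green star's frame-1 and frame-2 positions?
1.3

The green star moved from (1.5, 5.6) to (2.8, 5.5), a distance of √(1.3² + 0.1²) ≈ 1.3.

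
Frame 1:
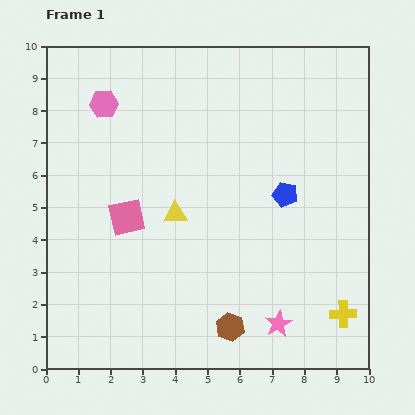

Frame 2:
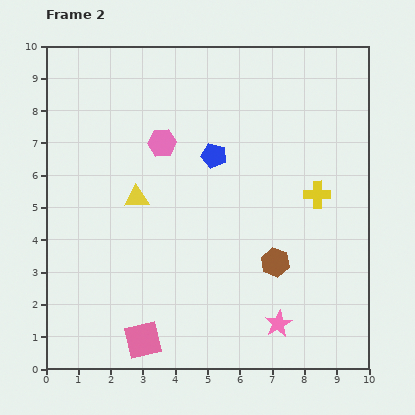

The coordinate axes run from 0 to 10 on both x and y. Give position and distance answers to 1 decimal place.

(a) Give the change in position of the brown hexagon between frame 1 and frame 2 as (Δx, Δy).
(1.4, 2.0)

The brown hexagon was at (5.7, 1.3) in frame 1 and (7.1, 3.3) in frame 2.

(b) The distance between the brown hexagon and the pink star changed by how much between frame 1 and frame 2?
+0.4

Distance in frame 1: 1.5. Distance in frame 2: 1.9.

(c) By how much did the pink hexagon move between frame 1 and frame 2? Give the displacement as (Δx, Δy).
(1.8, -1.2)

The pink hexagon was at (1.8, 8.2) in frame 1 and (3.6, 7.0) in frame 2.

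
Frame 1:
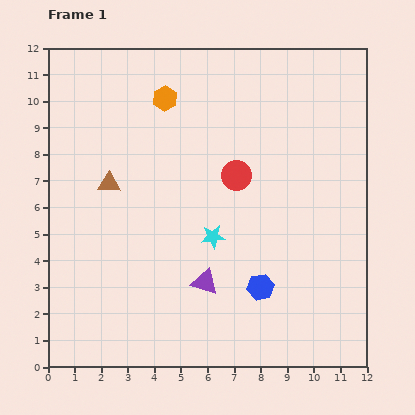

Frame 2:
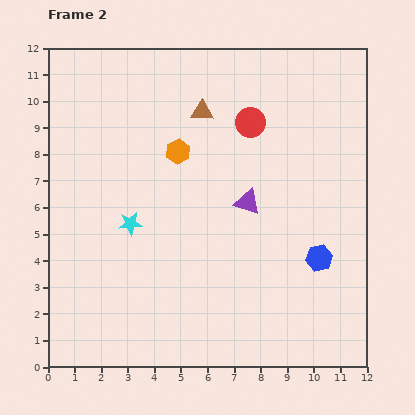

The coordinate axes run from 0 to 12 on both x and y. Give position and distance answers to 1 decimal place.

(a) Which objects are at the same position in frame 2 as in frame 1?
none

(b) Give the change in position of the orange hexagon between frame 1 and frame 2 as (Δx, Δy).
(0.5, -2.0)

The orange hexagon was at (4.4, 10.1) in frame 1 and (4.9, 8.1) in frame 2.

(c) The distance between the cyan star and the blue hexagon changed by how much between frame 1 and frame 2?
+4.6

Distance in frame 1: 2.6. Distance in frame 2: 7.2.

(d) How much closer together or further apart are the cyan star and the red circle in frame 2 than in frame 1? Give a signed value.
+3.4

Distance in frame 1: 2.5. Distance in frame 2: 5.9.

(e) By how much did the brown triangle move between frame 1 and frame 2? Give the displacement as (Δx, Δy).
(3.5, 2.7)

The brown triangle was at (2.3, 6.9) in frame 1 and (5.8, 9.6) in frame 2.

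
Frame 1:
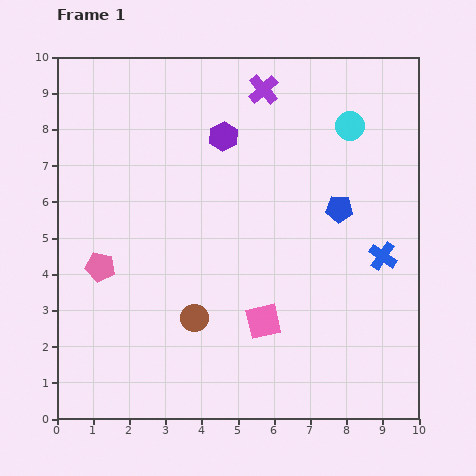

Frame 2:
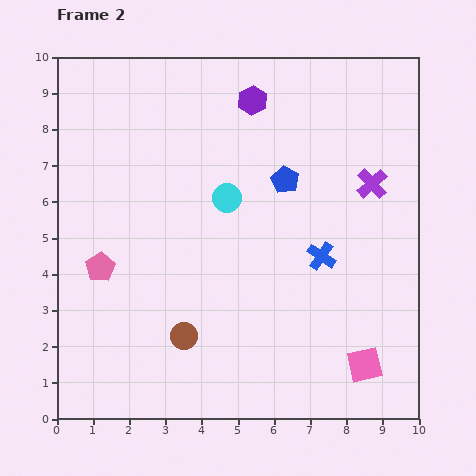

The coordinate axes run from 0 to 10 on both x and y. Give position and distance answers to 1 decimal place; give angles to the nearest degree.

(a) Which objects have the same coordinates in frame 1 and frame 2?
the pink pentagon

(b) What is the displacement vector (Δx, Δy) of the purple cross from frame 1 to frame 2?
(3.0, -2.6)

The purple cross was at (5.7, 9.1) in frame 1 and (8.7, 6.5) in frame 2.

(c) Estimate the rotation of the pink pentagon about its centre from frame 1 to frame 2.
29° clockwise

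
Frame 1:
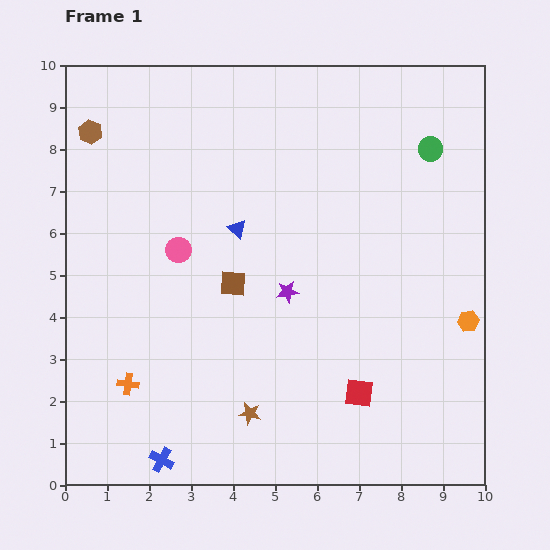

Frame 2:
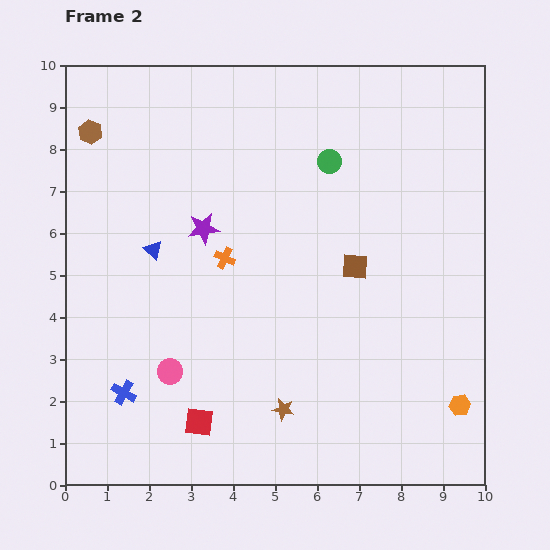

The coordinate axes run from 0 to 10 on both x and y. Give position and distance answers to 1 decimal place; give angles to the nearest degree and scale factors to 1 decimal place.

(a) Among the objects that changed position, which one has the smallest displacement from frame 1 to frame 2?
the brown star

(moved 0.8)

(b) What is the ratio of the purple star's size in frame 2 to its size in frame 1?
1.4×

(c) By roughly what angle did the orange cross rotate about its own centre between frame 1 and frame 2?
17° clockwise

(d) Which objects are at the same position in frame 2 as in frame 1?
the brown hexagon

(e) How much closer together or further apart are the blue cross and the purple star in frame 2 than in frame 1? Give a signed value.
-0.7

Distance in frame 1: 5.0. Distance in frame 2: 4.3.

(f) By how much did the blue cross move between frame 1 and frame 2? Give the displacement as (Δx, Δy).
(-0.9, 1.6)

The blue cross was at (2.3, 0.6) in frame 1 and (1.4, 2.2) in frame 2.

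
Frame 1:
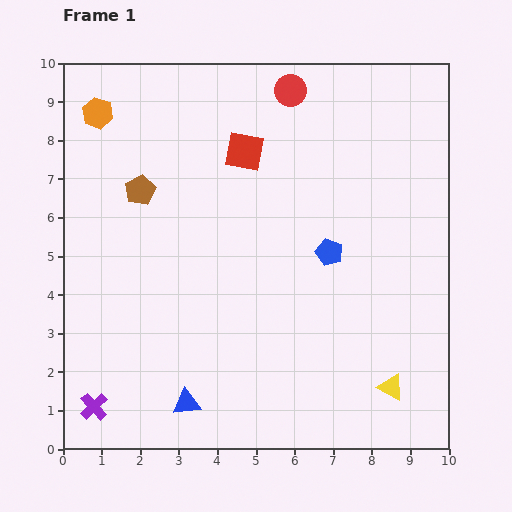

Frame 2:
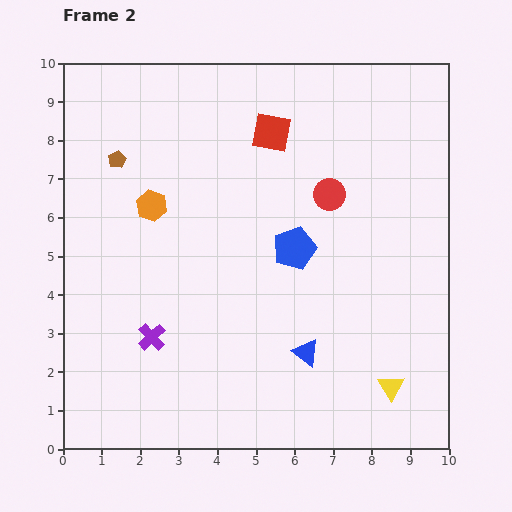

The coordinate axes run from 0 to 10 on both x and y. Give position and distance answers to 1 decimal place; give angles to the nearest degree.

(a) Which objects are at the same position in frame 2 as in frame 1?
the yellow triangle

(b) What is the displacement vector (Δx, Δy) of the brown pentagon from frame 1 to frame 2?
(-0.6, 0.8)

The brown pentagon was at (2.0, 6.7) in frame 1 and (1.4, 7.5) in frame 2.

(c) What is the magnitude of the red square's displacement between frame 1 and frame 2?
0.9

The red square moved from (4.7, 7.7) to (5.4, 8.2), a distance of √(0.7² + 0.5²) ≈ 0.9.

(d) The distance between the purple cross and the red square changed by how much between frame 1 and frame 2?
-1.6

Distance in frame 1: 7.7. Distance in frame 2: 6.1.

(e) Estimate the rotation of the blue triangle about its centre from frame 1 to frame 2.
41° clockwise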